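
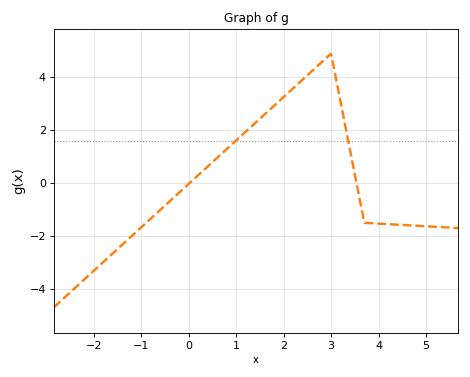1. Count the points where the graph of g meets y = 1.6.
2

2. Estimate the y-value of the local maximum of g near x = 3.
4.8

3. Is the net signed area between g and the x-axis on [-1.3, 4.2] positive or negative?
positive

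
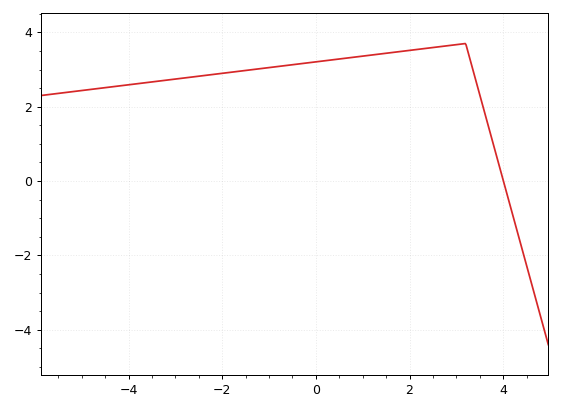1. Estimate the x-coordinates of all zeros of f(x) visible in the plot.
4.01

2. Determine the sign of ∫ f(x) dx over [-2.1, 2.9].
positive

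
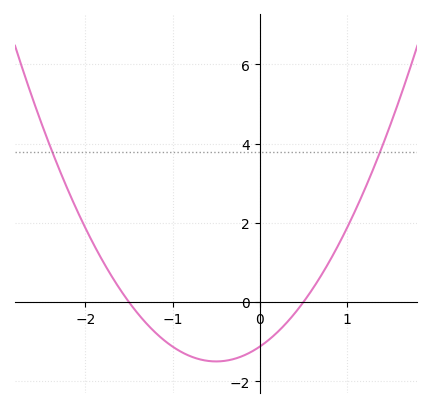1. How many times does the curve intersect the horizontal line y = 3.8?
2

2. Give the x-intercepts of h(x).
-1.5, 0.5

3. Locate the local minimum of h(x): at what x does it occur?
-0.5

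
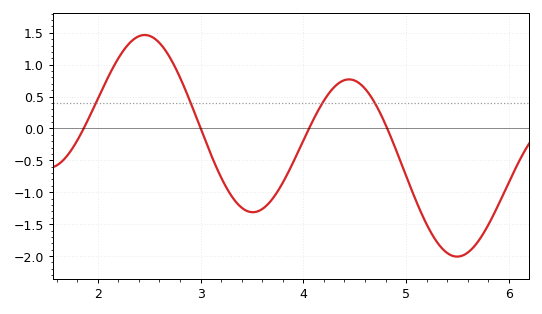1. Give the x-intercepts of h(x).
1.86, 3, 4.06, 4.82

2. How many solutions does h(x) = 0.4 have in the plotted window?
4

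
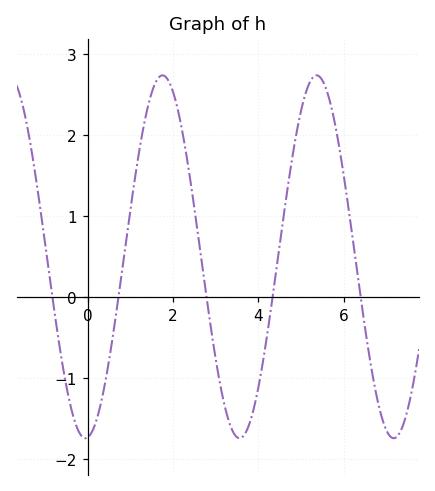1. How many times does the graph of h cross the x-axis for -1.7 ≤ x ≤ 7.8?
5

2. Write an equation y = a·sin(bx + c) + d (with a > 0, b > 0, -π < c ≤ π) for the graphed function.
y = 2.24sin(1.7x - 1.5) + 0.5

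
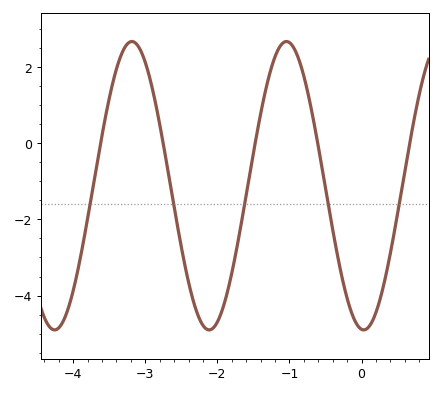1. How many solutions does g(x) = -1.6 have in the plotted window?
5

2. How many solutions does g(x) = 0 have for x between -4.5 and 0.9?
5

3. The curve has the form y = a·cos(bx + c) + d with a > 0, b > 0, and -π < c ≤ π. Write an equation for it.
y = 3.78cos(2.9x + 3.1) - 1.12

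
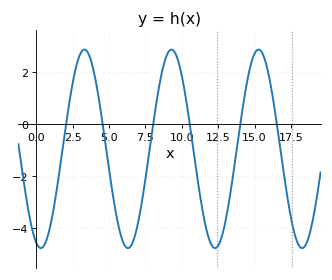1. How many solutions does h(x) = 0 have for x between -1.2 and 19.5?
6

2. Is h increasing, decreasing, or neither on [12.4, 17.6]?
neither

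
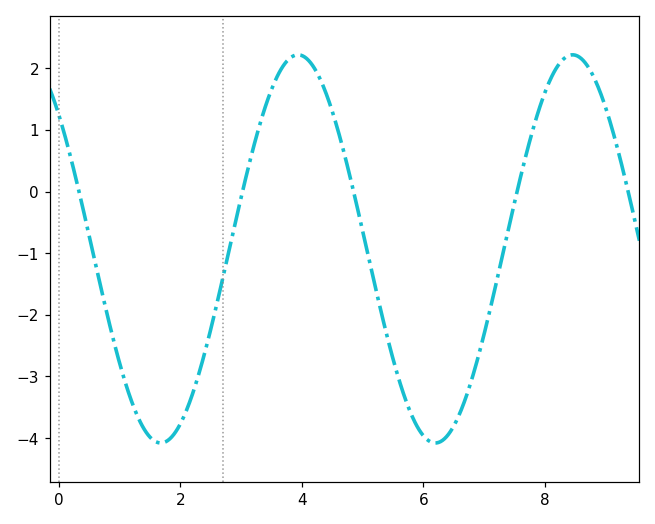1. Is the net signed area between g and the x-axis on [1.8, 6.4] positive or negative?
negative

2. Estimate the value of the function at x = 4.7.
0.6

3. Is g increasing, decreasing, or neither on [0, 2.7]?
neither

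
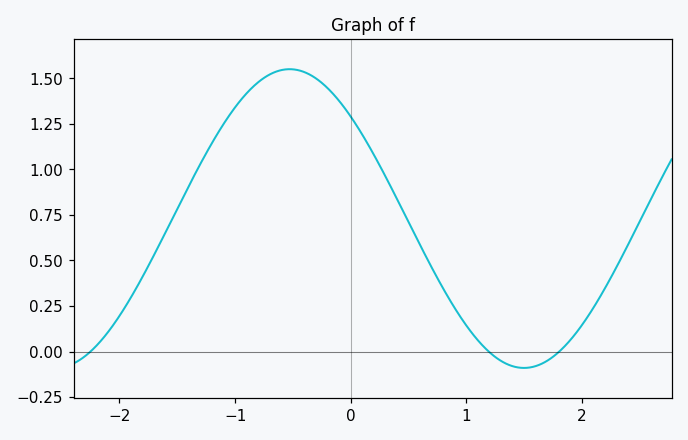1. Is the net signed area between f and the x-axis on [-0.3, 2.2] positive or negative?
positive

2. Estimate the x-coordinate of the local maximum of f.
-0.5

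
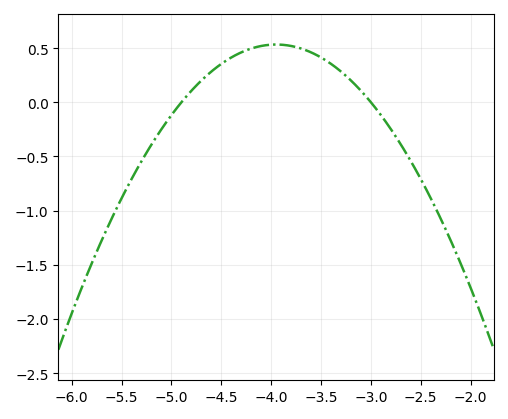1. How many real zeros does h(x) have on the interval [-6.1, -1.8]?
2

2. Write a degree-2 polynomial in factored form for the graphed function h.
y = -0.59(x + 4.9)(x + 3)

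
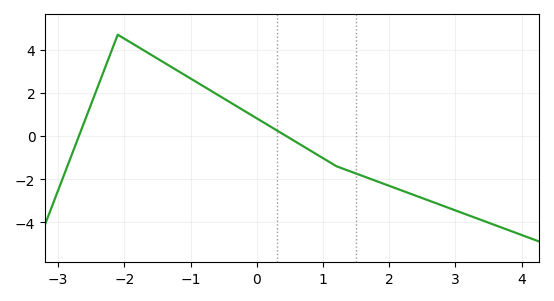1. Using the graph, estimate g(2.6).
-3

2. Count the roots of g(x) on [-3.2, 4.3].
2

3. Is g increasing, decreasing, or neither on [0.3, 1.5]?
decreasing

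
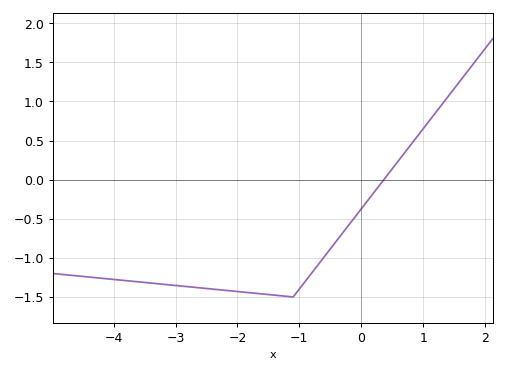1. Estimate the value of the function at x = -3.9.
-1.3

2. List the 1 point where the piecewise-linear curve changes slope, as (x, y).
(-1.1, -1.5)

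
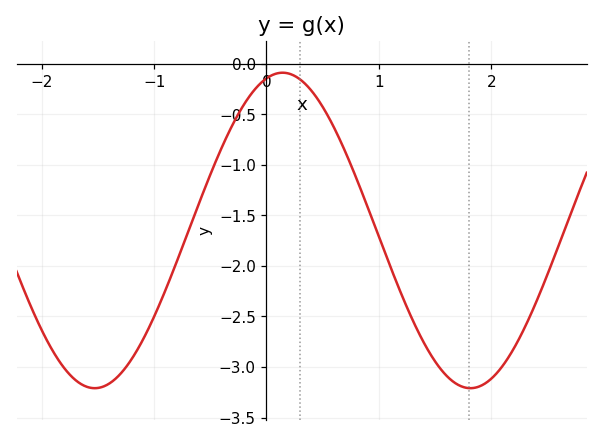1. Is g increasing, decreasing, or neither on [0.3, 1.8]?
decreasing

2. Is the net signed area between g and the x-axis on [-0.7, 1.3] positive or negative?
negative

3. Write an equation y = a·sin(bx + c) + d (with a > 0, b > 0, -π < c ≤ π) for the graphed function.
y = 1.56sin(1.88x + 1.3) - 1.65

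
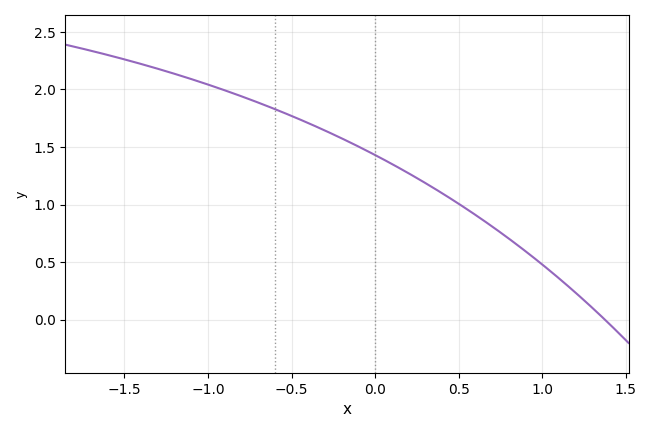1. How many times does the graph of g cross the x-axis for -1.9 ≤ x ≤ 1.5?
1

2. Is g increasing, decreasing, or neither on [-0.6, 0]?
decreasing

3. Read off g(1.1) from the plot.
0.359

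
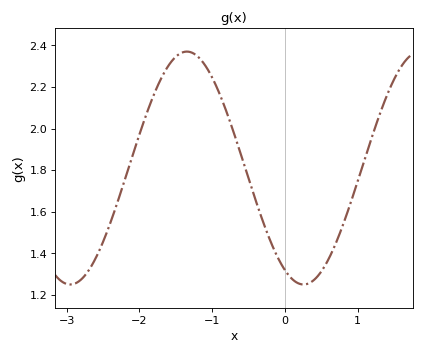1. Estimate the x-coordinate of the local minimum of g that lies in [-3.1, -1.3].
-2.9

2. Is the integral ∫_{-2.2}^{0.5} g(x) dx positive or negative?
positive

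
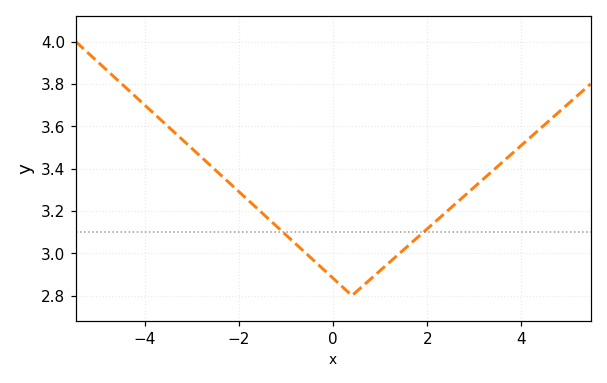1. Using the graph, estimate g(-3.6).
3.62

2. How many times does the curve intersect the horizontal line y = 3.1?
2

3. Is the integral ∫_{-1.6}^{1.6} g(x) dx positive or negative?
positive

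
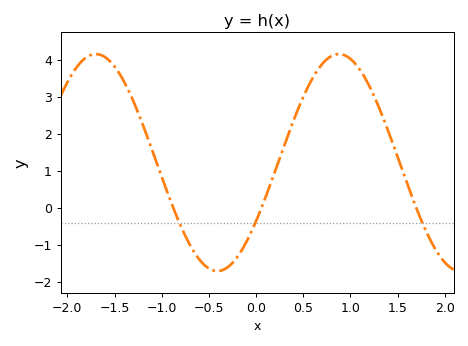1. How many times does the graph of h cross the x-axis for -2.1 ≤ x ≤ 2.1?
3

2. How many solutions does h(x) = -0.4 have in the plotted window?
3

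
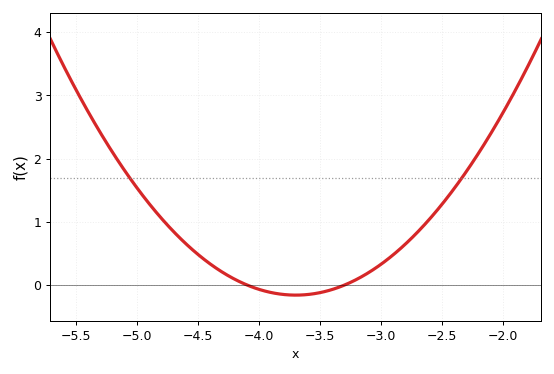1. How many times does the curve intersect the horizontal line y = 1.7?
2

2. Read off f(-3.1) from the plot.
0.2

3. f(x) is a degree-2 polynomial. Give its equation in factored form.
y = 1(x + 4.1)(x + 3.3)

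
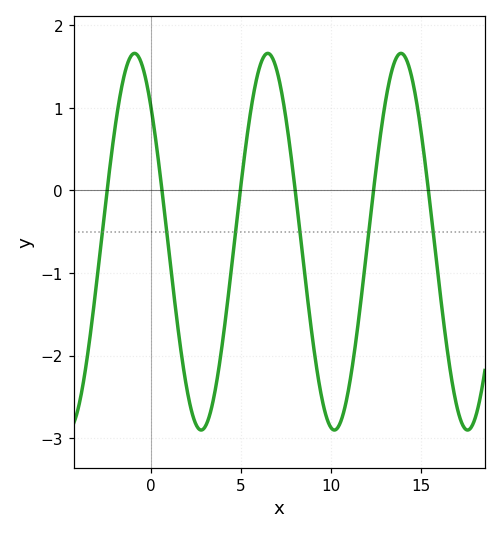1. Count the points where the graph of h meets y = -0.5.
6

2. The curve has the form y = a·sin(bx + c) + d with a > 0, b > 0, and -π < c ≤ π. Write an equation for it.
y = 2.28sin(0.85x + 2.34) - 0.62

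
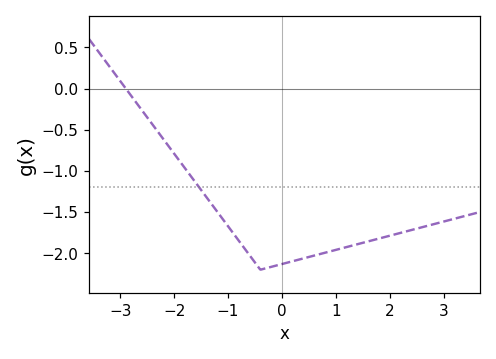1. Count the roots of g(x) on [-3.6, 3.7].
1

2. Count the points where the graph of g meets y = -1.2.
1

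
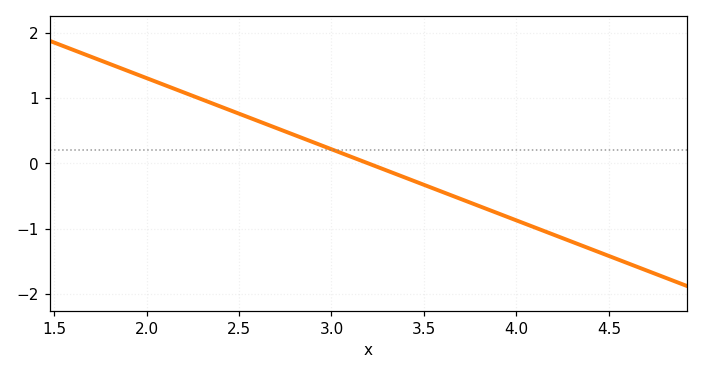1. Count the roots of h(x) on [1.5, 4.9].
1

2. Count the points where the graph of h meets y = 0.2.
1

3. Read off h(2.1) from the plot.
1.2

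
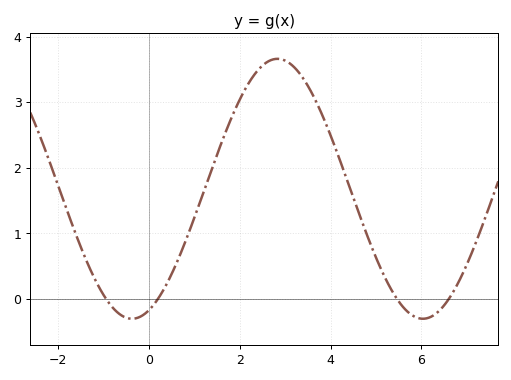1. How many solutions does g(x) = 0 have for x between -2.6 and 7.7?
4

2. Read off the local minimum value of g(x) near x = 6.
-0.3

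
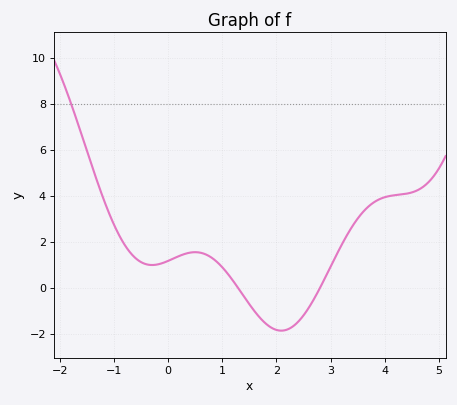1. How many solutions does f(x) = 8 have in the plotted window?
1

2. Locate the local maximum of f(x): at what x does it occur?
0.5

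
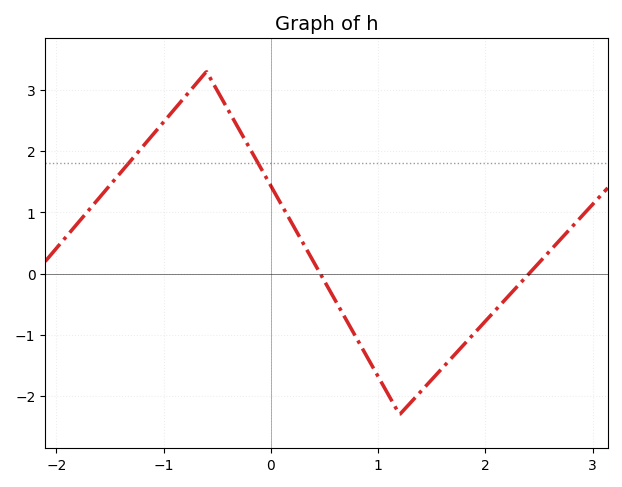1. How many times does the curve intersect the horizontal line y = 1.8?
2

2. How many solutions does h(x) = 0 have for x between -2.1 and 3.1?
2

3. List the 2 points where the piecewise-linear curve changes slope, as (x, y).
(-0.6, 3.3); (1.2, -2.3)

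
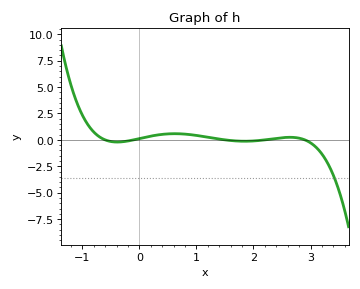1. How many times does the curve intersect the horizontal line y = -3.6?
1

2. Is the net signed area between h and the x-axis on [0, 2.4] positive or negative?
positive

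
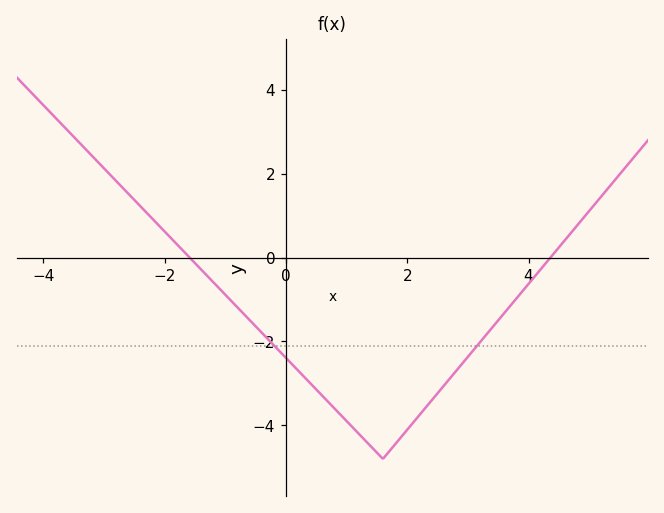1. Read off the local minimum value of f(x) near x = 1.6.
-4.8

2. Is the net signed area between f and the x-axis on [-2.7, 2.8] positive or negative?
negative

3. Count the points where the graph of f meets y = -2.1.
2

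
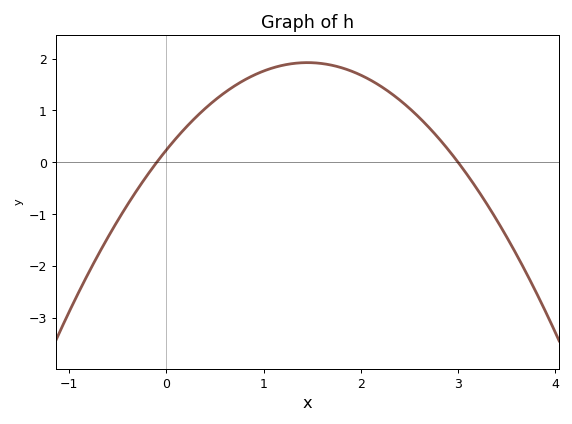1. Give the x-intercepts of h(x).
-0.1, 3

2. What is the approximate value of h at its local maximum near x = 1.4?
1.92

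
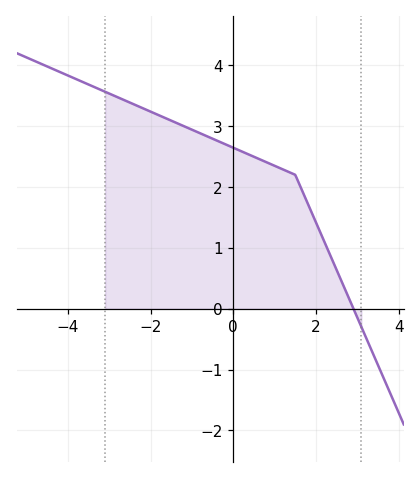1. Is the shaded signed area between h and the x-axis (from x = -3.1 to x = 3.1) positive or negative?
positive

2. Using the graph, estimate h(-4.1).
3.9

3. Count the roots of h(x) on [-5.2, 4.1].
1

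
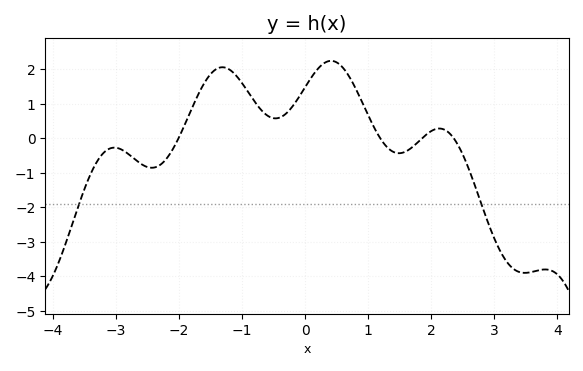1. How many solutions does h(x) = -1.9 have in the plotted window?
2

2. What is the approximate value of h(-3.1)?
-0.306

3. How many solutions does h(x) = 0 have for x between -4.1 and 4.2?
4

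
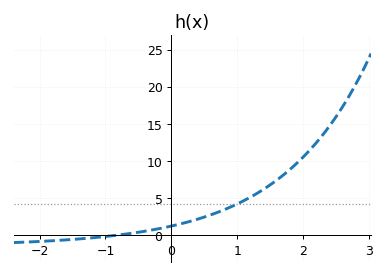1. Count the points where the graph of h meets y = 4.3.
1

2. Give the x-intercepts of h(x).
-0.851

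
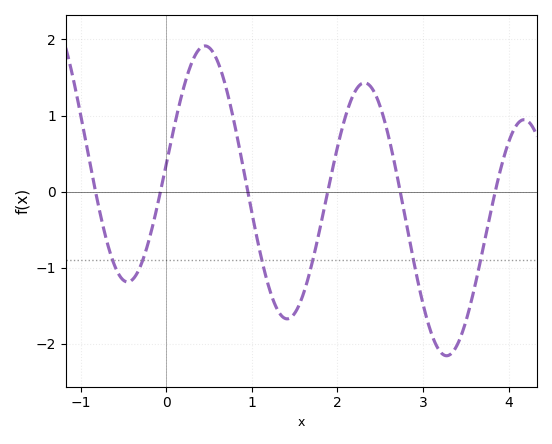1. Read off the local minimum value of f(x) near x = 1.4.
-1.7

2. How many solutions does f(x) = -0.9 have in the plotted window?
6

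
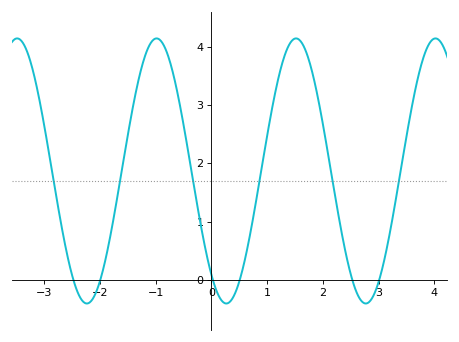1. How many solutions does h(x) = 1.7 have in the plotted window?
6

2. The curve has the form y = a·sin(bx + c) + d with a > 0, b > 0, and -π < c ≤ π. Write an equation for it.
y = 2.28sin(2.5x - 2.2) + 1.87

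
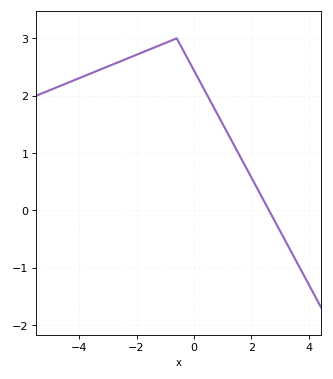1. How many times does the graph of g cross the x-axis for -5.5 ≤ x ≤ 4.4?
1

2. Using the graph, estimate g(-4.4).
2.22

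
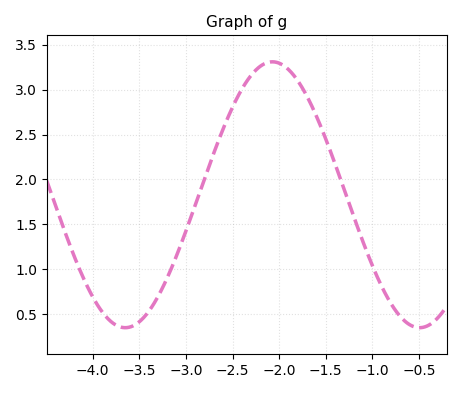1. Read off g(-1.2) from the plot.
1.59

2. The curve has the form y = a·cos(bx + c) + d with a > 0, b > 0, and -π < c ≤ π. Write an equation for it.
y = 1.48cos(1.99x - 2.16) + 1.83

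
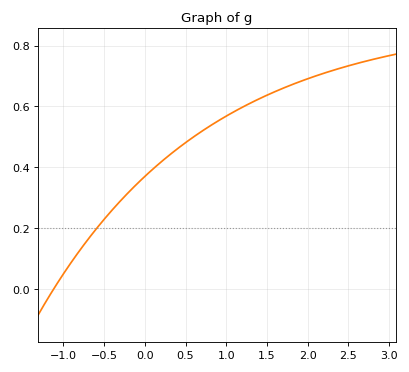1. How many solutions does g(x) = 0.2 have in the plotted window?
1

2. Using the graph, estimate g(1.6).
0.64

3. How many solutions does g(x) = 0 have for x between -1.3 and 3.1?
1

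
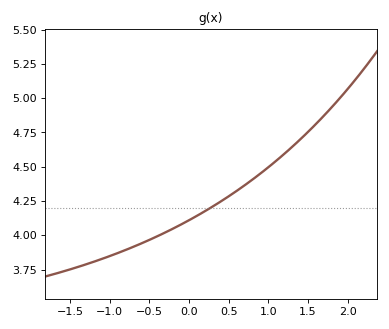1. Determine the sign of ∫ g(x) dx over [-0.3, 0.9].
positive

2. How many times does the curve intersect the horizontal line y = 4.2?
1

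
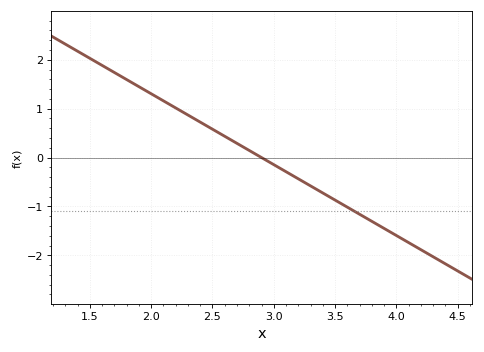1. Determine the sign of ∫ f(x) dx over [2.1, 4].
negative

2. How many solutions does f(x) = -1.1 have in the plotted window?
1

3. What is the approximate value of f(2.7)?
0.3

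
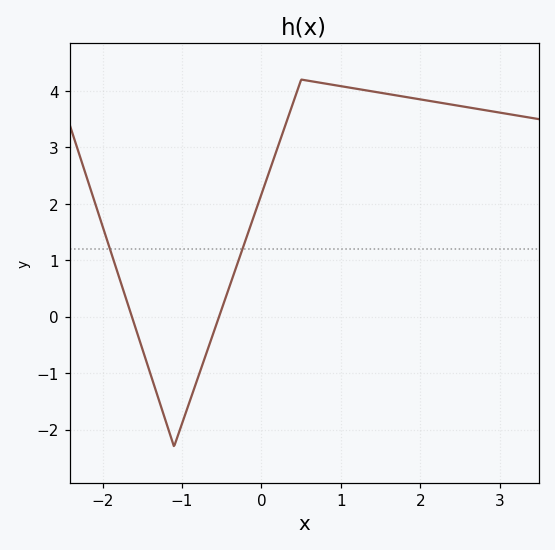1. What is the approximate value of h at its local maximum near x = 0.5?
4.2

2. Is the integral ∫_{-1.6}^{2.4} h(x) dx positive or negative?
positive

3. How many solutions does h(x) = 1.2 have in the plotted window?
2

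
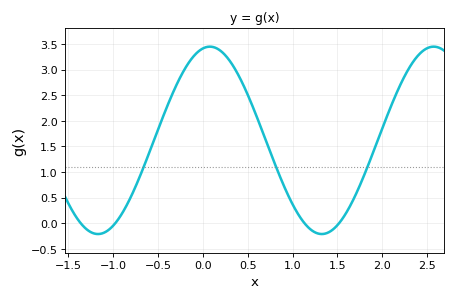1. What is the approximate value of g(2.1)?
2.3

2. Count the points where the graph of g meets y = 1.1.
3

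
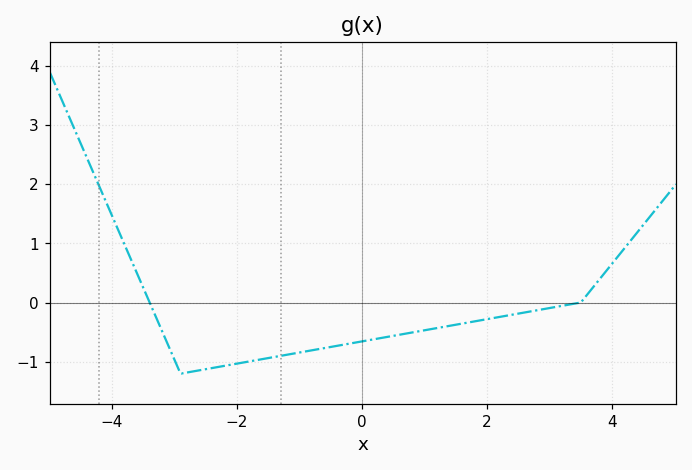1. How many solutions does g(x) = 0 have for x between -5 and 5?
2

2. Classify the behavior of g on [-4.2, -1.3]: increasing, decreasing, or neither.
neither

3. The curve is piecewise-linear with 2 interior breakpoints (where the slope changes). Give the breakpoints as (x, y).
(-2.9, -1.2); (3.5, 0)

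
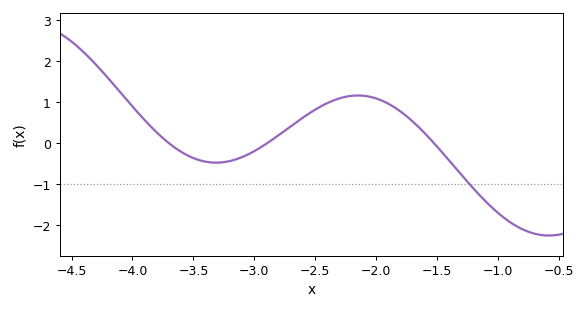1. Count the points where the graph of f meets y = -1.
1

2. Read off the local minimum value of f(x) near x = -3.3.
-0.5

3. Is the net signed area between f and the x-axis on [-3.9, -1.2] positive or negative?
positive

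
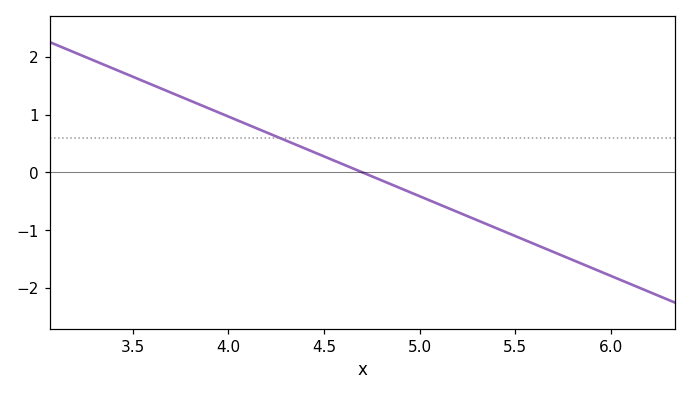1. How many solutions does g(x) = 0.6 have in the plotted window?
1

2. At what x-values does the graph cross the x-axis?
4.7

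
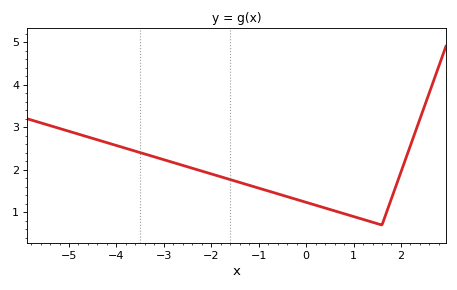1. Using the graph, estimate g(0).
1.2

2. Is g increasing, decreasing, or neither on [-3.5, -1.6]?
decreasing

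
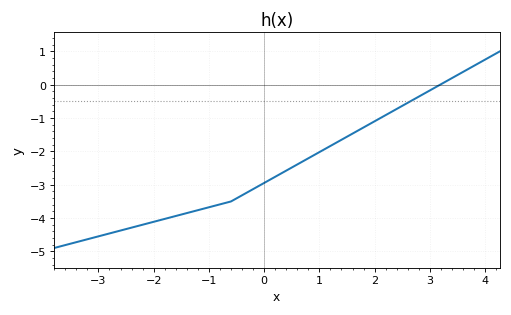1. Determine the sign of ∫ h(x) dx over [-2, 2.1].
negative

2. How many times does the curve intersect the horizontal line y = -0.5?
1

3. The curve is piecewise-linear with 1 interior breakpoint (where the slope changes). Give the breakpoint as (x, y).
(-0.6, -3.5)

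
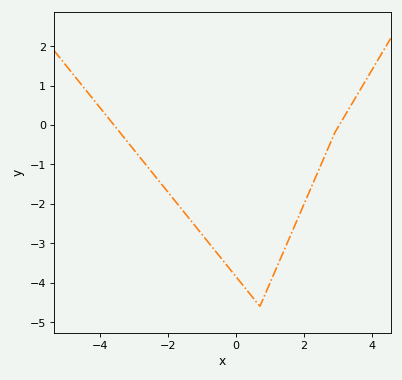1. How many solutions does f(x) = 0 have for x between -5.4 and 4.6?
2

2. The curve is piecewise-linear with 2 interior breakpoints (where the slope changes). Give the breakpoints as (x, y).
(0.7, -4.6); (2.9, -0.2)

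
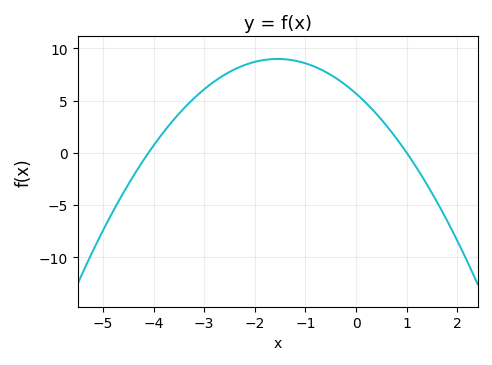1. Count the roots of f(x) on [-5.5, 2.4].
2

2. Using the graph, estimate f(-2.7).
7.15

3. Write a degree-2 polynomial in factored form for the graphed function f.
y = -1.38(x + 4.1)(x - 1)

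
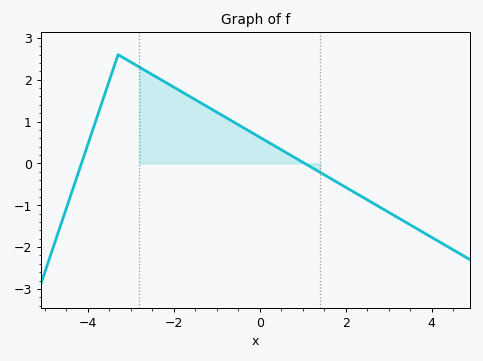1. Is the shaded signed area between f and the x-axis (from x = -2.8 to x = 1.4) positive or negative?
positive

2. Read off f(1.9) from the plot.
-0.51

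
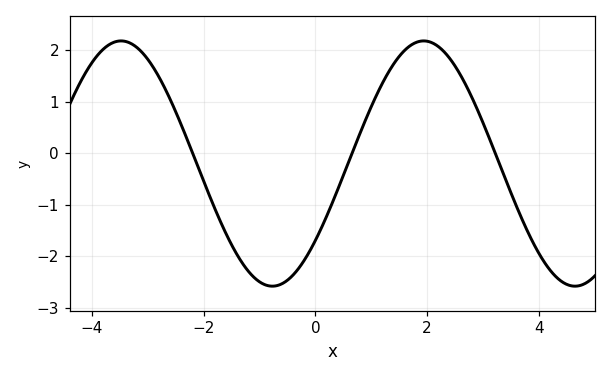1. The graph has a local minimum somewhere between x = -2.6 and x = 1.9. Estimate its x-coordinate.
-0.8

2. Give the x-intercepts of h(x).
-2.2, 0.6, 3.2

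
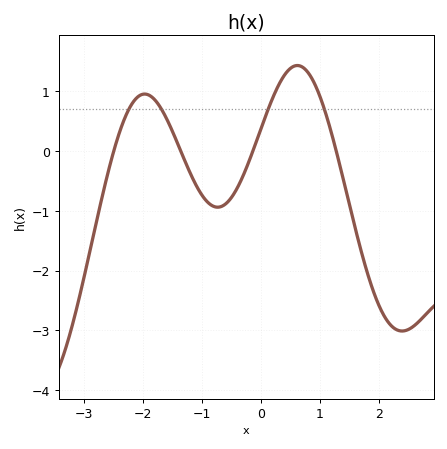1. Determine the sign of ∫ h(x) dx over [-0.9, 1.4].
positive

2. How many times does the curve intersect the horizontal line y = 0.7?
4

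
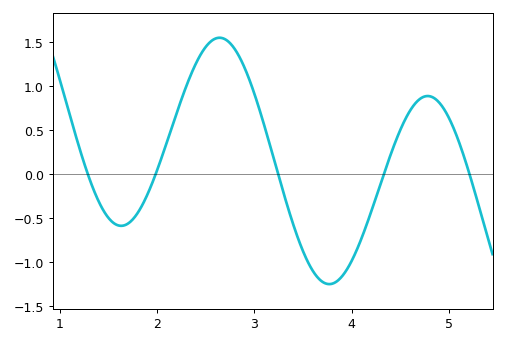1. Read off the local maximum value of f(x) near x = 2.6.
1.55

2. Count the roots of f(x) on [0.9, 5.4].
5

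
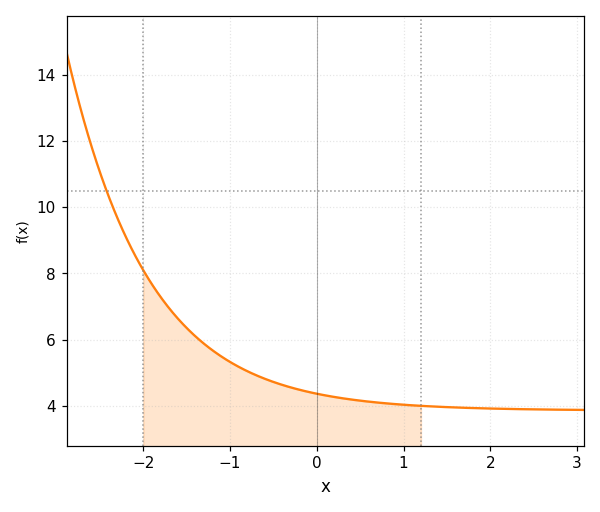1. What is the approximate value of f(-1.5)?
6.4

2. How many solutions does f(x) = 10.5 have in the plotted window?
1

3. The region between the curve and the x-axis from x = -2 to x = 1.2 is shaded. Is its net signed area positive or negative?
positive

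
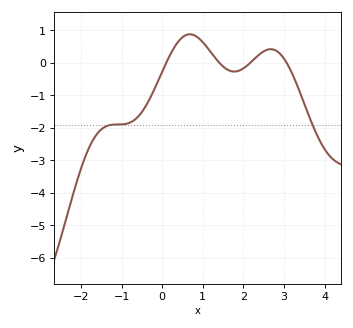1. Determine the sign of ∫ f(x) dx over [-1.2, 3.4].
negative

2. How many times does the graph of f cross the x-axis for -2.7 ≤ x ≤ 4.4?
4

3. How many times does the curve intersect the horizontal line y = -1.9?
2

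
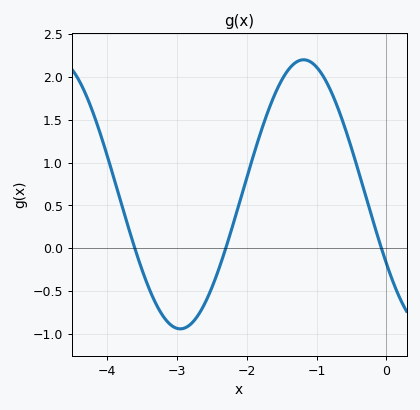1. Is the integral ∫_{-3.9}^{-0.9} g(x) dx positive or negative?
positive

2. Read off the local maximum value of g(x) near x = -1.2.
2.2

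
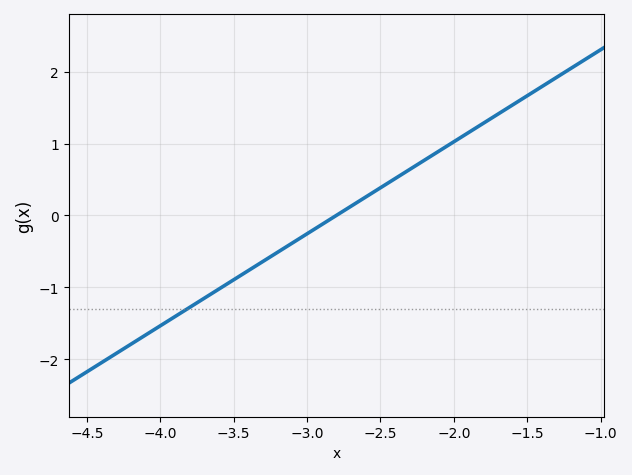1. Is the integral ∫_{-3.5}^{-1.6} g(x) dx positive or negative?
positive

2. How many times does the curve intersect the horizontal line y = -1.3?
1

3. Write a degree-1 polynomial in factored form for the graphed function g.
y = 1.28(x + 2.8)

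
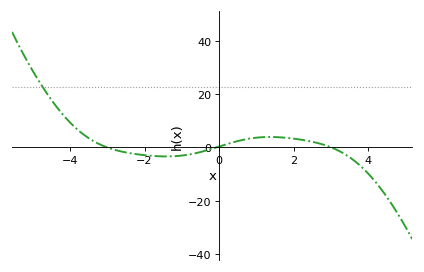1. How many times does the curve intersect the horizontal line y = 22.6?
1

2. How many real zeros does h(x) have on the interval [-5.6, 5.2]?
3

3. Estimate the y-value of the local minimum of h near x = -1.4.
-4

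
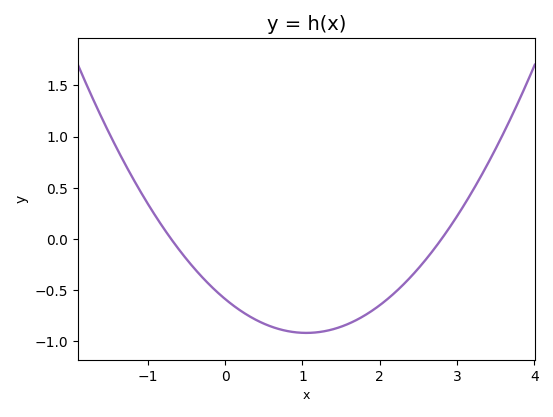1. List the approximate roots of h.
-0.7, 2.8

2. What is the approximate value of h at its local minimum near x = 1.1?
-0.919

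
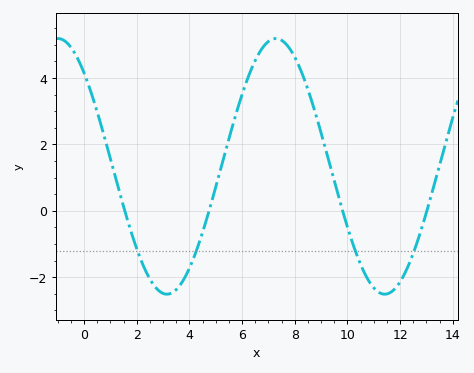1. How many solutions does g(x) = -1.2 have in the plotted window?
4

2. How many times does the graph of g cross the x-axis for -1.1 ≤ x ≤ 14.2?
4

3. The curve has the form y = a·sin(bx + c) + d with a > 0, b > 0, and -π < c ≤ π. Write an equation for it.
y = 3.85sin(0.76x + 2.32) + 1.34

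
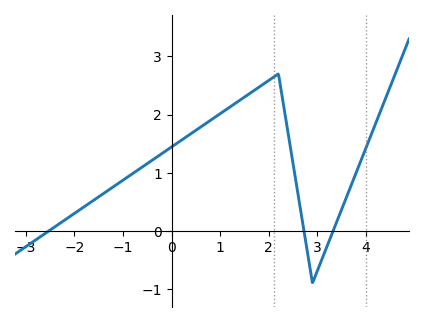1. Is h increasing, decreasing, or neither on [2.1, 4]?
neither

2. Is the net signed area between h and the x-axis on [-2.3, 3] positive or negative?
positive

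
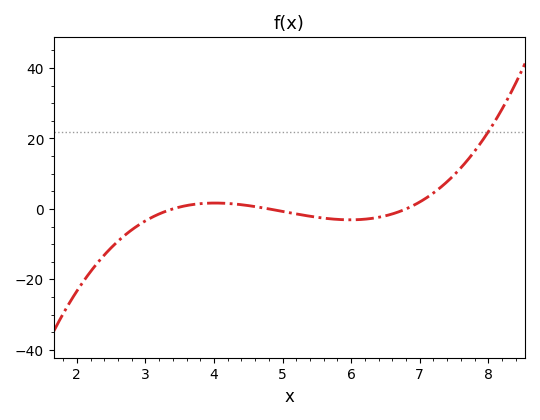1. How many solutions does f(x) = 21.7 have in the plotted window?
1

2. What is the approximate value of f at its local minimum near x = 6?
-3.1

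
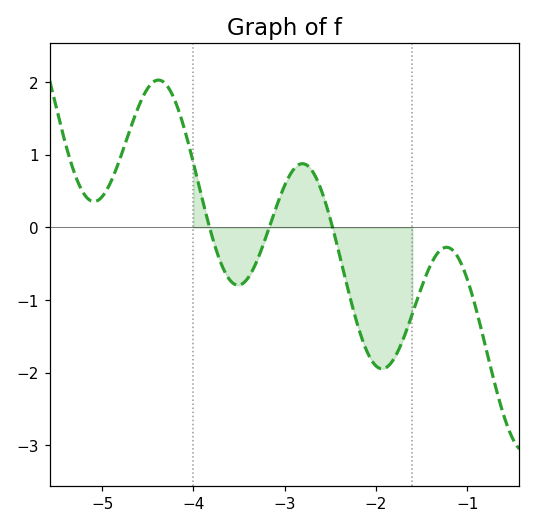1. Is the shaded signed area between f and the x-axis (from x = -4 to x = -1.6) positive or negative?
negative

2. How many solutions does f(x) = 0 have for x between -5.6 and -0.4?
3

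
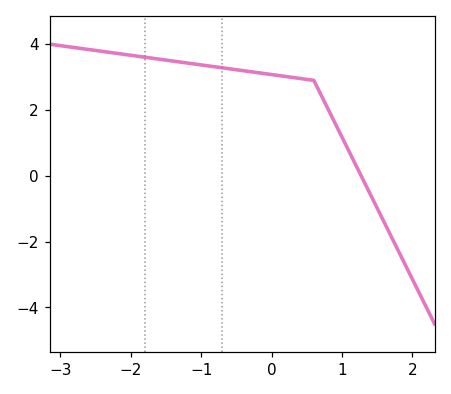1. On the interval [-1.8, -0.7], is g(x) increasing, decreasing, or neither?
decreasing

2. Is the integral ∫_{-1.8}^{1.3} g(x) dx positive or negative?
positive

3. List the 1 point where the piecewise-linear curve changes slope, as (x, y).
(0.6, 2.9)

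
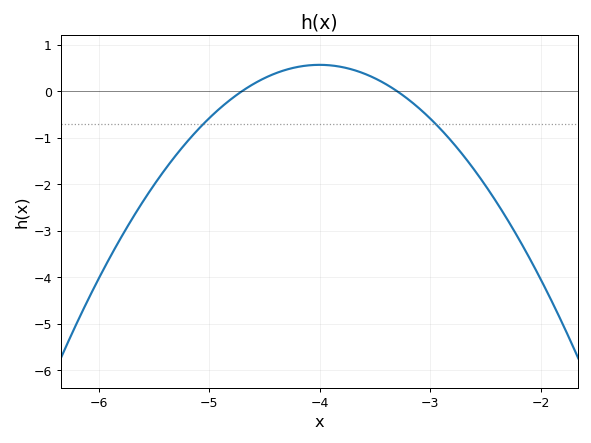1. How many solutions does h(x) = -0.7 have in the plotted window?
2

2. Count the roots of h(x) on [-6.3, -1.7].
2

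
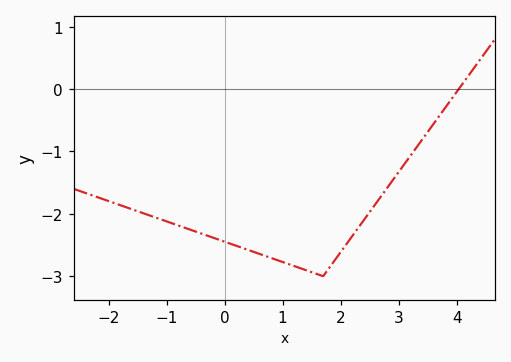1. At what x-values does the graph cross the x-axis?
4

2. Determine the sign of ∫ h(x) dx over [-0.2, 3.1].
negative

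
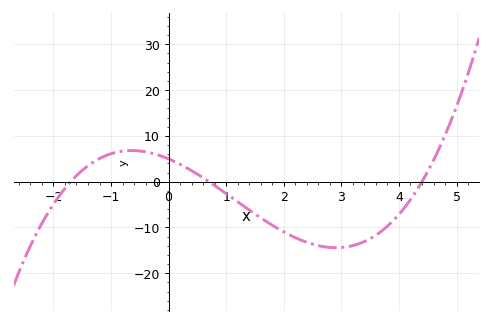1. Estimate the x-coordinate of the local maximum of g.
-0.6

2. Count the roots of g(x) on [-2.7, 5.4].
3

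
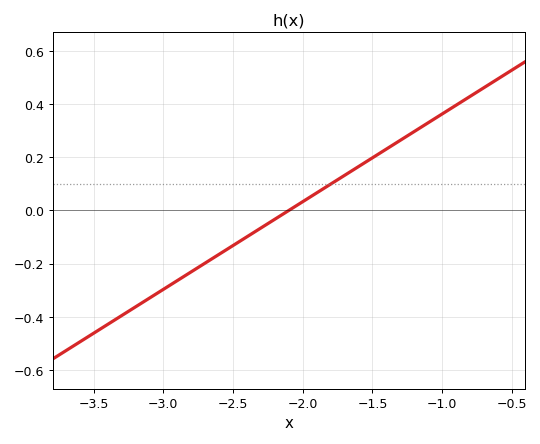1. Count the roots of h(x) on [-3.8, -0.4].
1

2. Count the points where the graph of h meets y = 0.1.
1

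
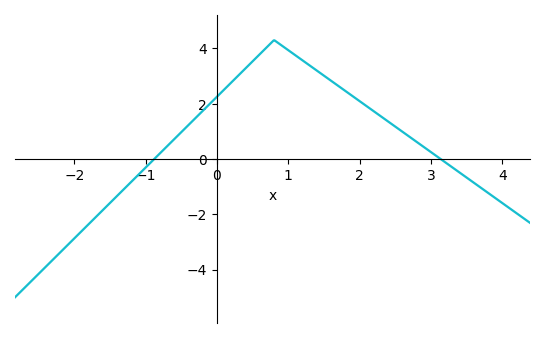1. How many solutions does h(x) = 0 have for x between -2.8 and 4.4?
2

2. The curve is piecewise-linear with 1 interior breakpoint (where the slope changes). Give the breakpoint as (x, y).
(0.8, 4.3)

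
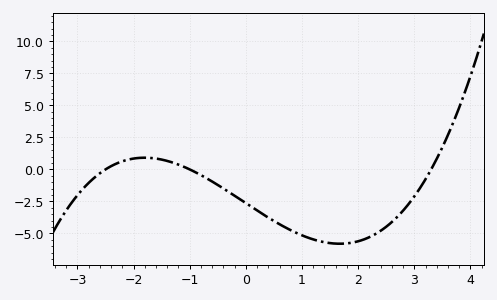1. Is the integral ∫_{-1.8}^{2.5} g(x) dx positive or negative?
negative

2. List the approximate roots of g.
-2.4, -1, 3.2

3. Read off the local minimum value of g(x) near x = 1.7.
-5.8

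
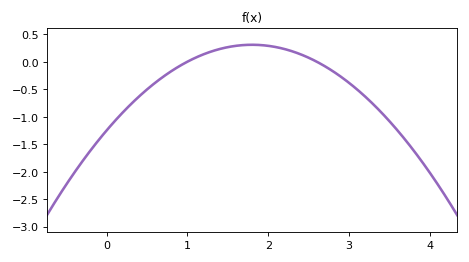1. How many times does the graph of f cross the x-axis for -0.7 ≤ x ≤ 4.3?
2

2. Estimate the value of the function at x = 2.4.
0.15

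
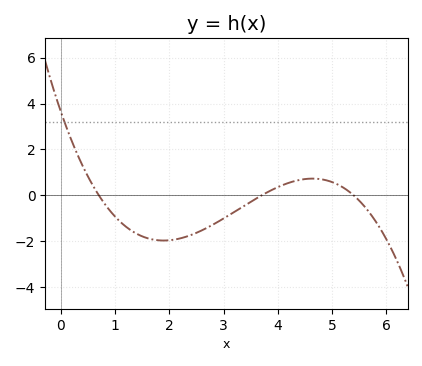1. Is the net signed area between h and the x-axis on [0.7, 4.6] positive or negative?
negative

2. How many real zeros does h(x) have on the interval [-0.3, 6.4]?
3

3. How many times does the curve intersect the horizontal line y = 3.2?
1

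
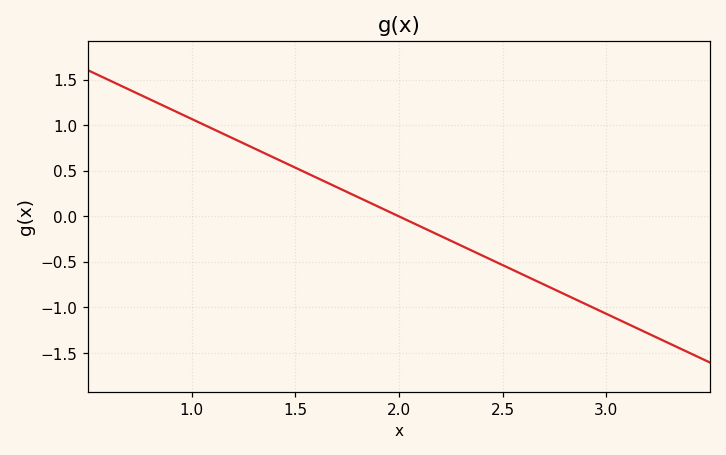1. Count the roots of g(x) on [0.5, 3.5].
1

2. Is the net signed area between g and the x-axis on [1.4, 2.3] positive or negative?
positive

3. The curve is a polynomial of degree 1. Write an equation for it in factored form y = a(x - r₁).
y = -1.07(x - 2)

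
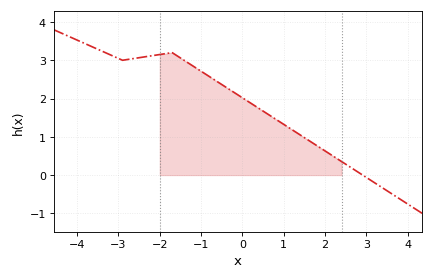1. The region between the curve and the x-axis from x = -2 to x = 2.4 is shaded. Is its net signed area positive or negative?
positive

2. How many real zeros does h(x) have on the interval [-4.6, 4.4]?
1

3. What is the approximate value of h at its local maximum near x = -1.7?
3.2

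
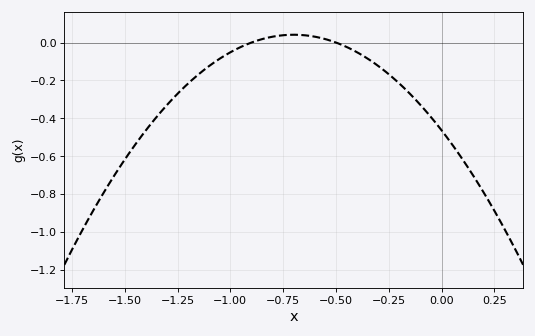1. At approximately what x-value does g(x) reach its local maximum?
-0.7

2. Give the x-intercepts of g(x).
-0.9, -0.5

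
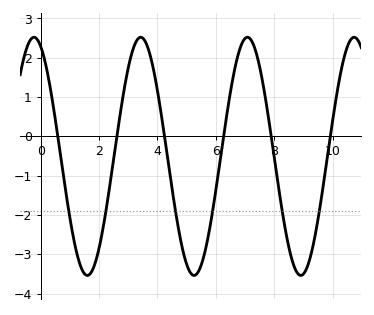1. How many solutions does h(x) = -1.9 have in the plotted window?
6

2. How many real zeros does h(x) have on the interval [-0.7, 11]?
6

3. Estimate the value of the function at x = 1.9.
-3.1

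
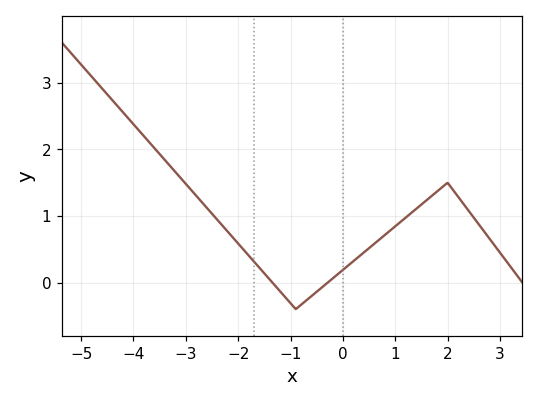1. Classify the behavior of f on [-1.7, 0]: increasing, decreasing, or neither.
neither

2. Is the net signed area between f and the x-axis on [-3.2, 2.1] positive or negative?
positive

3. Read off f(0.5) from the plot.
0.5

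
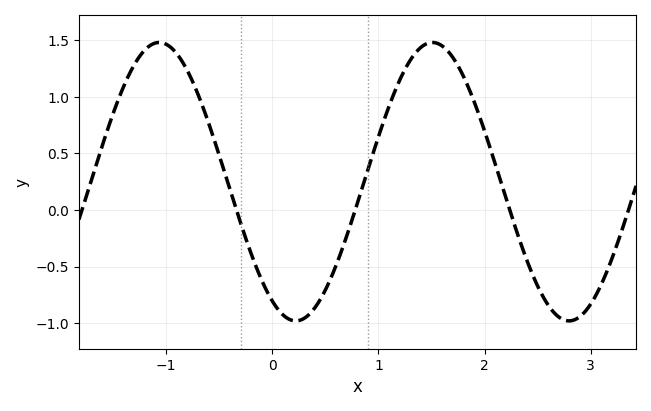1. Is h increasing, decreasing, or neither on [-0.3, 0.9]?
neither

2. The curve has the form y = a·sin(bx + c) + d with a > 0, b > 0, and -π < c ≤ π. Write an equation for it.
y = 1.23sin(2.4x - 2.1) + 0.25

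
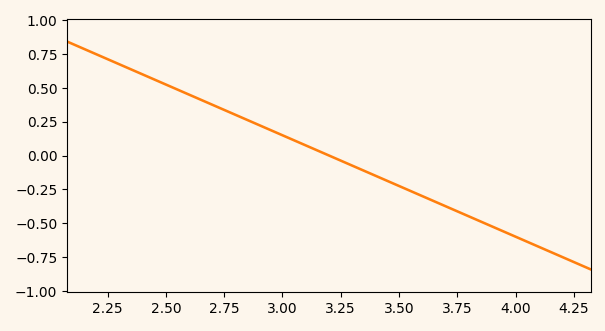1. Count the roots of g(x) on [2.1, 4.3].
1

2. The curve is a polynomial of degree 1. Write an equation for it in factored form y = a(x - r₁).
y = -0.75(x - 3.2)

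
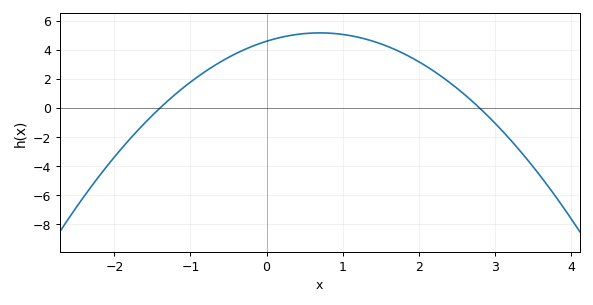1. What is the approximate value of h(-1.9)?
-2.75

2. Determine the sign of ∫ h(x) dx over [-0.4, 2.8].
positive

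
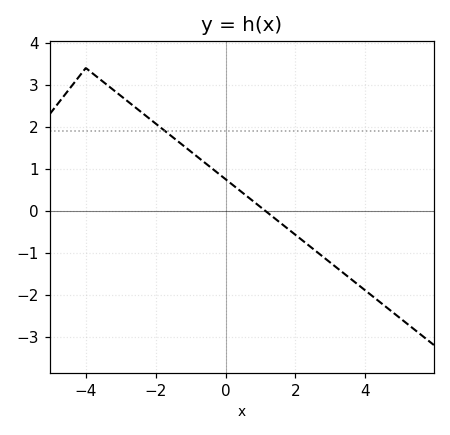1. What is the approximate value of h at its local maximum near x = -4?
3.4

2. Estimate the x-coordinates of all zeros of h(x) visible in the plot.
1.2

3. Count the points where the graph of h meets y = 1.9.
1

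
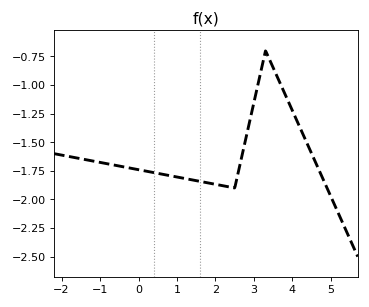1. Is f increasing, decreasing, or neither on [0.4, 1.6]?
decreasing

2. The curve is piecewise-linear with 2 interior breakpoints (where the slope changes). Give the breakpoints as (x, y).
(2.5, -1.9); (3.3, -0.7)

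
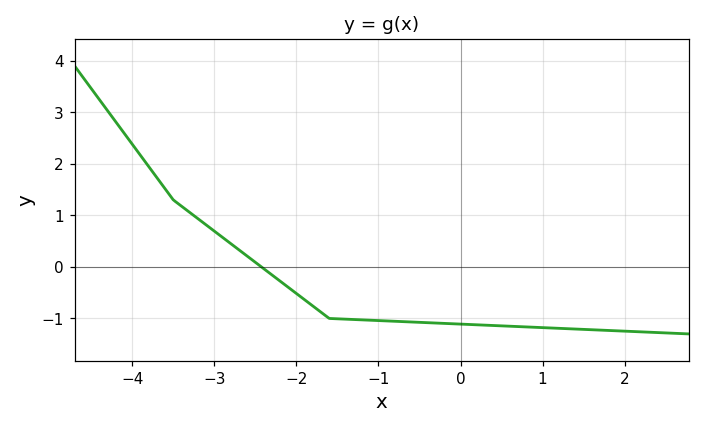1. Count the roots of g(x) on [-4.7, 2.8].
1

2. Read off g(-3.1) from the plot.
0.816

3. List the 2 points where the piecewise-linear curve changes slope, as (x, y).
(-3.5, 1.3); (-1.6, -1)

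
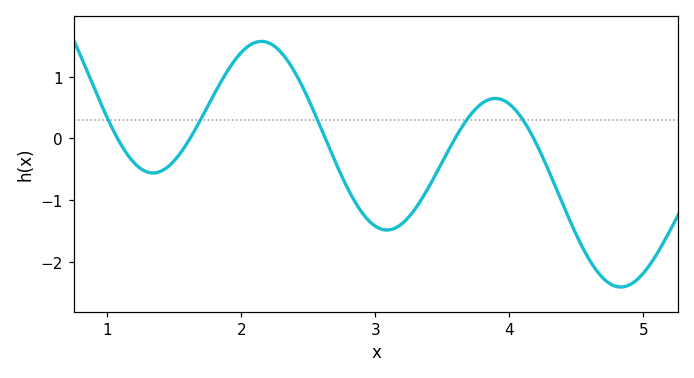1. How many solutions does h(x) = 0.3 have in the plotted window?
5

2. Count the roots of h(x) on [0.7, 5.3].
5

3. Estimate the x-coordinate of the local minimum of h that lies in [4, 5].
4.8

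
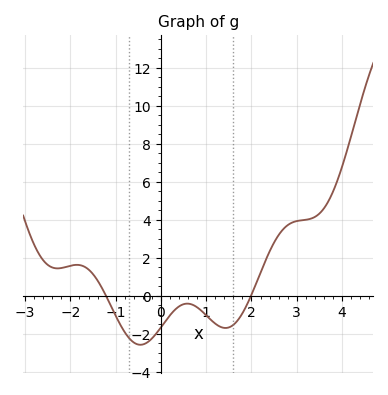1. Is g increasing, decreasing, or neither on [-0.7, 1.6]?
neither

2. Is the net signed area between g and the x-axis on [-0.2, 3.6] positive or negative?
positive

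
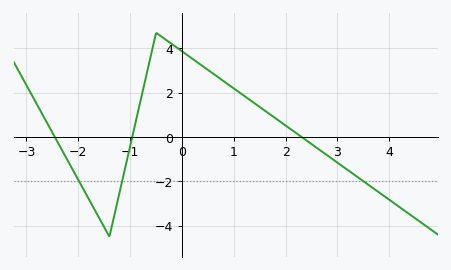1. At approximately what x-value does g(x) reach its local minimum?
-1.4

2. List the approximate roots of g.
-2.45, -0.96, 2.31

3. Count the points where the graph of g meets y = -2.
3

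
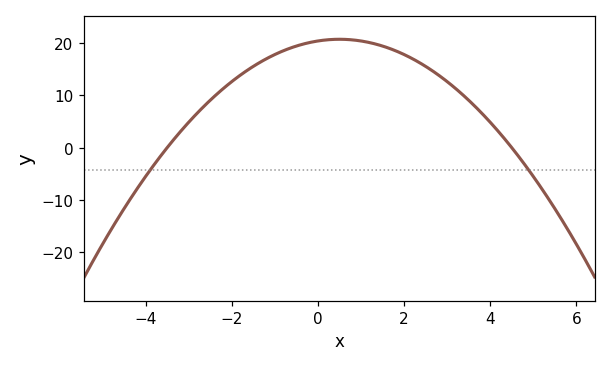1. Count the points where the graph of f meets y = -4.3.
2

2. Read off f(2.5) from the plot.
15.6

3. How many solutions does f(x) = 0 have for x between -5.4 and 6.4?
2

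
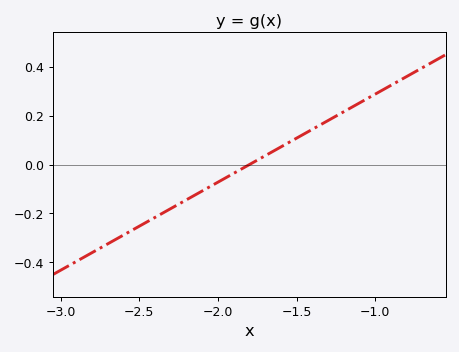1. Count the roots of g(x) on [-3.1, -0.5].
1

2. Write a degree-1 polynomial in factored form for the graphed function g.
y = 0.36(x + 1.8)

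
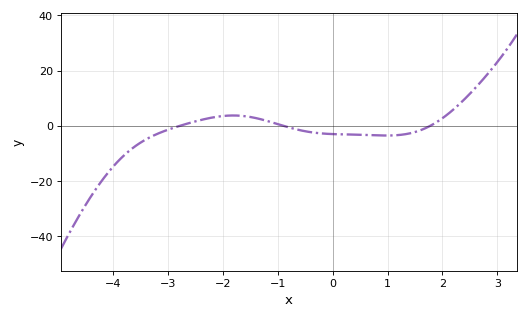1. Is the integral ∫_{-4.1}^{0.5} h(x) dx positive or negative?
negative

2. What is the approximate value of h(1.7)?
-0.803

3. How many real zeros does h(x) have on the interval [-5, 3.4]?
3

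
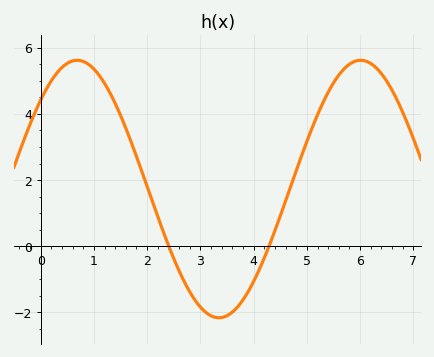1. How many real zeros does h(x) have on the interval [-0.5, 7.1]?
2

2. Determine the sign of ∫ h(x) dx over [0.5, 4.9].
positive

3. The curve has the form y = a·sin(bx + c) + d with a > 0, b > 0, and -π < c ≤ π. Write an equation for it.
y = 3.89sin(1.2x + 0.76) + 1.73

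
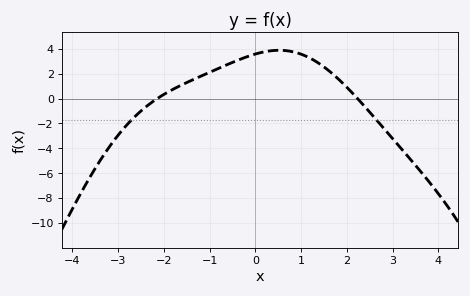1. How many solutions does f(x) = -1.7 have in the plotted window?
2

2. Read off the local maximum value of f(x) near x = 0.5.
3.8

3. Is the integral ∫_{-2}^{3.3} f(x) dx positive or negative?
positive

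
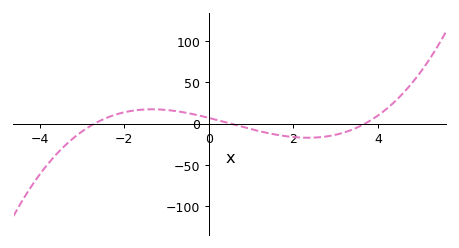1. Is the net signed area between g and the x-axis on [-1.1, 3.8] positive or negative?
negative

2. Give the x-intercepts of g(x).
-2.7, 0.5, 3.7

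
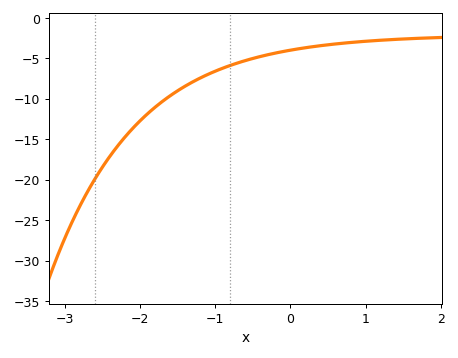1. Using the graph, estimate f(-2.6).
-20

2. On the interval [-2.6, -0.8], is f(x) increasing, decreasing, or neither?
increasing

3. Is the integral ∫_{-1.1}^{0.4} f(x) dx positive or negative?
negative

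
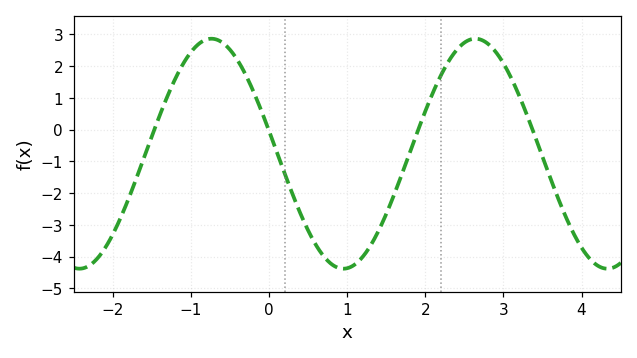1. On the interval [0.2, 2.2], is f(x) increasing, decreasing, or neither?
neither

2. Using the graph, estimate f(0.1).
-0.7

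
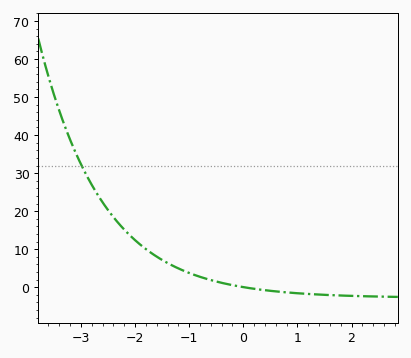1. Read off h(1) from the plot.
-1.57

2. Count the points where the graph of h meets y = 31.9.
1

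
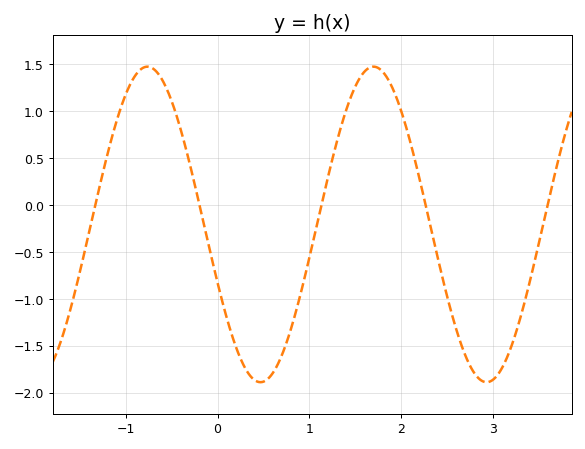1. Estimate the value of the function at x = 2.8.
-1.8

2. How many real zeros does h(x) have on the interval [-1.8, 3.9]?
5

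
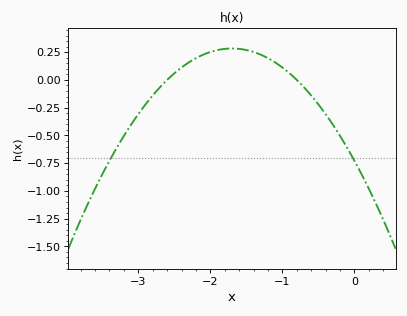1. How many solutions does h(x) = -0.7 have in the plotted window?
2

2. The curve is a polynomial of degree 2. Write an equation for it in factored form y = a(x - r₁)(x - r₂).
y = -0.35(x + 2.6)(x + 0.8)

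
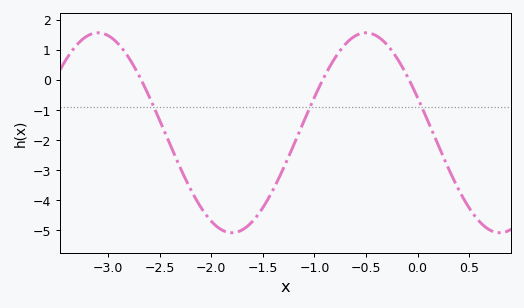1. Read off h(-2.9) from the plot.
1.2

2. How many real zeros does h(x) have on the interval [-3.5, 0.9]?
3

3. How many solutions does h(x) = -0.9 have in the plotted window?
3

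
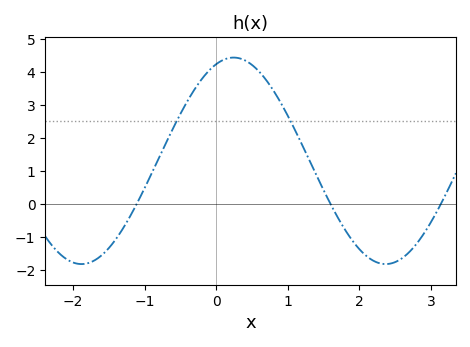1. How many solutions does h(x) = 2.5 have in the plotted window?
2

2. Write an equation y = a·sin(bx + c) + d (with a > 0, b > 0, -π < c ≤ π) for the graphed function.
y = 3.13sin(1.5x + 1.2) + 1.3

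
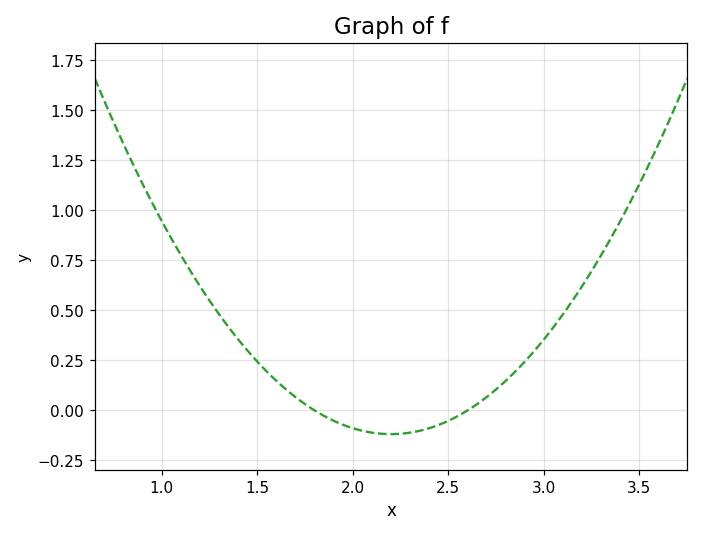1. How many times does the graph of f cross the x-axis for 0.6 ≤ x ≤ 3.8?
2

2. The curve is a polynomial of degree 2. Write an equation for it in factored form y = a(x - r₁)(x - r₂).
y = 0.74(x - 1.8)(x - 2.6)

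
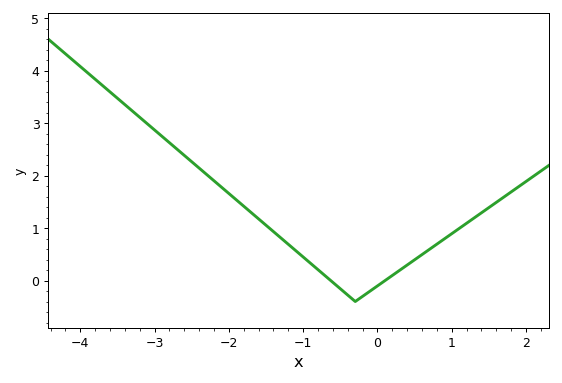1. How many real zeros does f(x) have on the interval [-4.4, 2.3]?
2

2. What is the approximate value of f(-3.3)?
3.23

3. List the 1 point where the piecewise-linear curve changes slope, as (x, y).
(-0.3, -0.4)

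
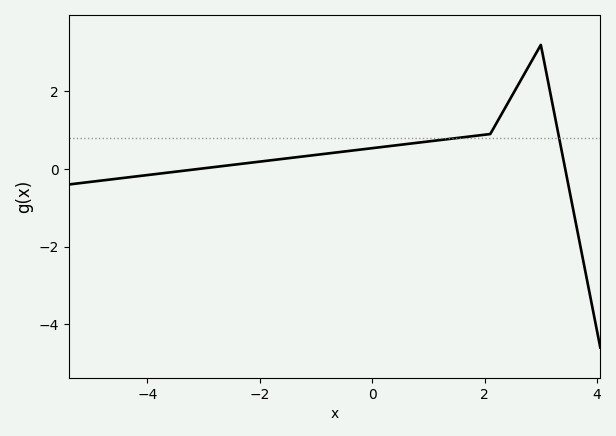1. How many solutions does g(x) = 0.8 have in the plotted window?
2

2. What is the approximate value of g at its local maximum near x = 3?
3.19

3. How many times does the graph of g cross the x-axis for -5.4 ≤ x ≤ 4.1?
2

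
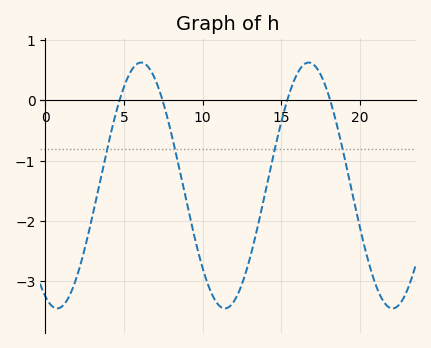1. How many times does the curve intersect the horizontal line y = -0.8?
4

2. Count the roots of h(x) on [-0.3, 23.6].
4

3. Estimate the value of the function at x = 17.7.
0.309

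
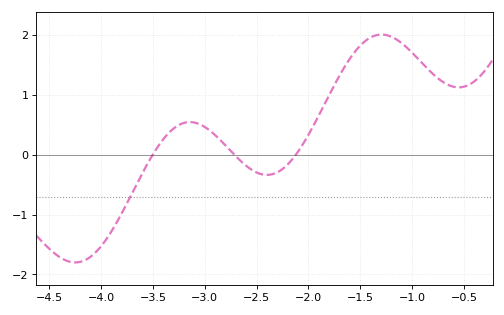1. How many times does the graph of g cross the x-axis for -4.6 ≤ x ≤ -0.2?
3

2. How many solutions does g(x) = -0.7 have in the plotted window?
1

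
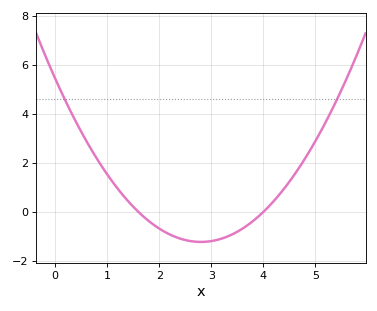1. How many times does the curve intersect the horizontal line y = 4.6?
2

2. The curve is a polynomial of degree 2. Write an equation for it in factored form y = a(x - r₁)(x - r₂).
y = 0.85(x - 1.6)(x - 4)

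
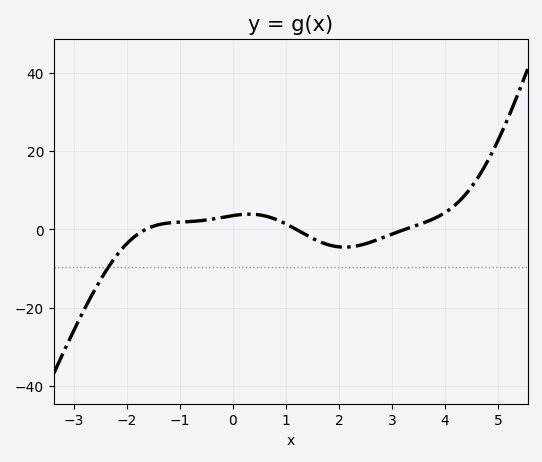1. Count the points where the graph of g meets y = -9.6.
1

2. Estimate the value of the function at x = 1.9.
-4.25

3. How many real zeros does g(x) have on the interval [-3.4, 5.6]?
3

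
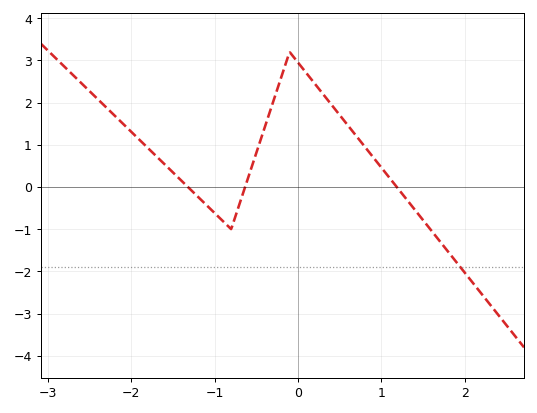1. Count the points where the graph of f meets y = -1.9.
1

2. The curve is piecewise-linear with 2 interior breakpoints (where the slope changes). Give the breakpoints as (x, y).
(-0.8, -1); (-0.1, 3.2)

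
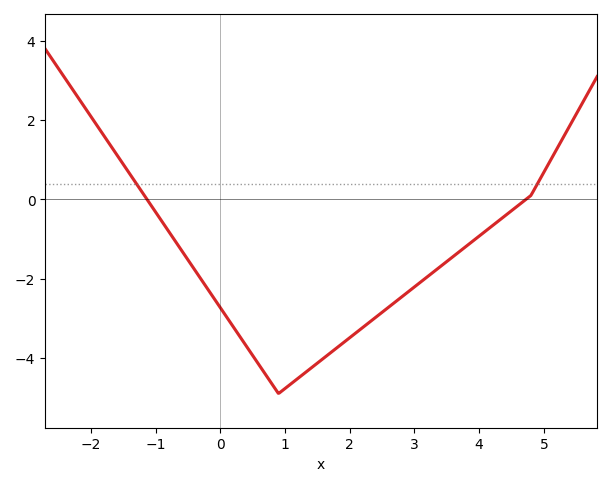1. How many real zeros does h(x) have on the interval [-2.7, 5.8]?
2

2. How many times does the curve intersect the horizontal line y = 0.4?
2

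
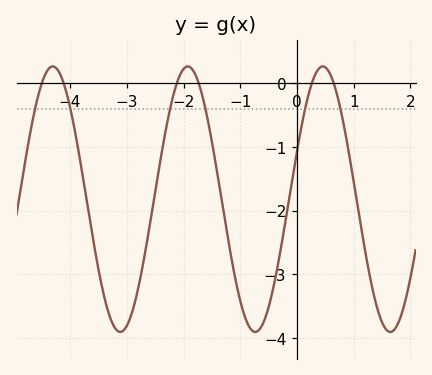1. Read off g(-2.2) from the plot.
-0.263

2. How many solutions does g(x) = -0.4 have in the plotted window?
6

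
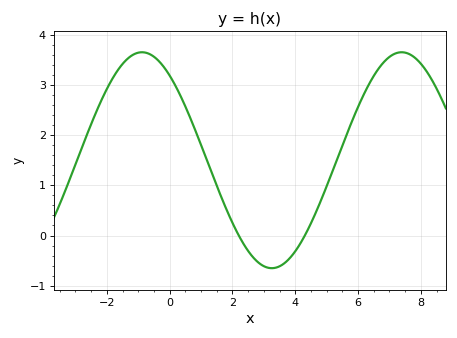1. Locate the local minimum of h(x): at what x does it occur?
3.2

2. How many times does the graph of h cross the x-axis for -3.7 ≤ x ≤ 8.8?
2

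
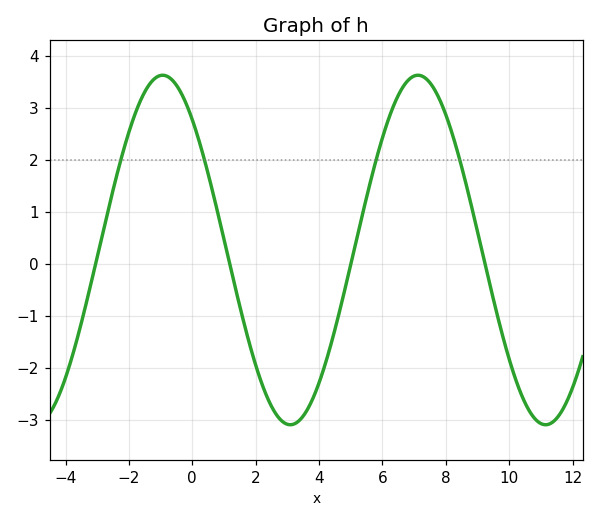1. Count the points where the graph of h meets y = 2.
4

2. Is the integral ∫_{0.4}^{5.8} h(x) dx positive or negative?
negative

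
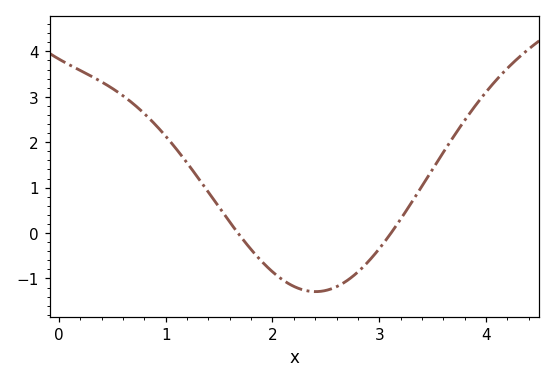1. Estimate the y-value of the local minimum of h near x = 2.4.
-1.3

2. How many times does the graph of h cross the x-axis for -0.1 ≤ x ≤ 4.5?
2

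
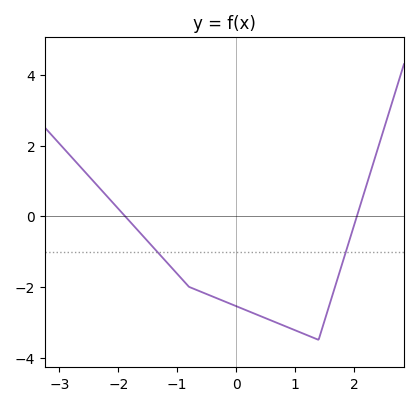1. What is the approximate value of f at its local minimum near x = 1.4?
-3.4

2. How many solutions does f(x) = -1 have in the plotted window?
2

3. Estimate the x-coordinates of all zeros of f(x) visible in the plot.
-1.9, 2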